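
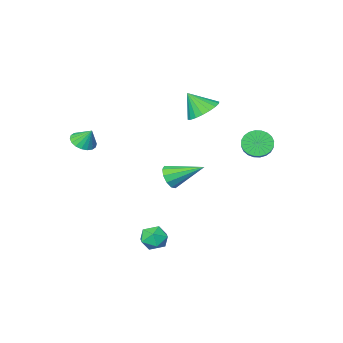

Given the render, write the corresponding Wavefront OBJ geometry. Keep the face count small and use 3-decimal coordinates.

v -1.09 -2.172 -1.916
v -0.454 -1.821 -1.494
v -2.49 -0.828 -0.924
v -0.516 -1.559 -1.937
v -0.797 -1.53 -2.373
v -1.19 -1.747 -2.634
v -1.545 -2.126 -2.621
v -1.725 -2.522 -2.339
v -1.663 -2.785 -1.895
v -1.382 -2.814 -1.46
v -0.989 -2.597 -1.199
v -0.635 -2.218 -1.212
v 3.015 4.496 -2.393
v 3.719 4.608 -2.86
v 3.201 3.132 -2.44
v 3.905 3.244 -2.907
v 3.895 3.48 -2.089
v 3.78 4.323 -2.06
v 3.14 3.417 -3.24
v 3.025 4.26 -3.211
v 3.795 3.941 -3.384
v 4.262 3.98 -2.673
v 2.658 3.76 -2.627
v 3.125 3.799 -1.916
v -3.359 -2.332 2.656
v -2.762 -1.447 2.819
v -2.701 -3.008 3.924
v -3.16 -1.356 3.073
v -3.597 -1.459 3.245
v -3.987 -1.734 3.301
v -4.252 -2.129 3.228
v -4.341 -2.563 3.043
v -4.235 -2.952 2.78
v -3.955 -3.218 2.494
v -3.558 -3.308 2.239
v -3.121 -3.206 2.067
v -2.731 -2.93 2.012
v -2.466 -2.536 2.084
v -2.377 -2.101 2.27
v -2.483 -1.713 2.532
v 3.809 -3.051 1.699
v 4.486 -2.65 1.631
v 3.571 -2.489 2.661
v 4.258 -2.448 1.457
v 3.941 -2.365 1.33
v 3.597 -2.418 1.277
v 3.296 -2.596 1.306
v 3.096 -2.864 1.414
v 3.037 -3.17 1.578
v 3.131 -3.452 1.766
v 3.359 -3.654 1.94
v 3.677 -3.737 2.067
v 4.02 -3.685 2.12
v 4.322 -3.506 2.091
v 4.521 -3.238 1.983
v 4.58 -2.932 1.819
v -3.64 2.665 1.929
v -3.259 2.89 1.18
v -2.319 4.3 2.082
v -2.7 4.075 2.831
v -3.539 3.082 1.172
v -2.599 4.492 2.074
v -3.834 3.21 1.279
v -2.894 4.62 2.181
v -4.1 3.255 1.485
v -3.16 4.666 2.387
v -4.296 3.211 1.759
v -3.356 4.621 2.661
v -4.392 3.083 2.059
v -3.452 4.493 2.961
v -4.373 2.892 2.338
v -3.433 4.302 3.24
v -4.243 2.666 2.556
v -3.303 4.076 3.458
v -4.021 2.44 2.678
v -3.081 3.85 3.58
v -3.741 2.248 2.686
v -2.801 3.658 3.588
v -3.446 2.12 2.579
v -2.506 3.53 3.481
v -3.18 2.074 2.373
v -2.24 3.485 3.275
v -2.984 2.119 2.099
v -2.044 3.529 3.001
v -2.888 2.247 1.799
v -1.948 3.657 2.701
v -2.907 2.438 1.52
v -1.967 3.848 2.422
v -3.037 2.664 1.302
v -2.097 4.074 2.204
f 2 1 4
f 2 4 3
f 4 1 5
f 4 5 3
f 5 1 6
f 5 6 3
f 6 1 7
f 6 7 3
f 7 1 8
f 7 8 3
f 8 1 9
f 8 9 3
f 9 1 10
f 9 10 3
f 10 1 11
f 10 11 3
f 11 1 12
f 11 12 3
f 12 1 2
f 12 2 3
f 13 24 18
f 13 18 14
f 13 14 20
f 13 20 23
f 13 23 24
f 14 18 22
f 18 24 17
f 24 23 15
f 23 20 19
f 20 14 21
f 16 22 17
f 16 17 15
f 16 15 19
f 16 19 21
f 16 21 22
f 17 22 18
f 15 17 24
f 19 15 23
f 21 19 20
f 22 21 14
f 26 25 28
f 26 28 27
f 28 25 29
f 28 29 27
f 29 25 30
f 29 30 27
f 30 25 31
f 30 31 27
f 31 25 32
f 31 32 27
f 32 25 33
f 32 33 27
f 33 25 34
f 33 34 27
f 34 25 35
f 34 35 27
f 35 25 36
f 35 36 27
f 36 25 37
f 36 37 27
f 37 25 38
f 37 38 27
f 38 25 39
f 38 39 27
f 39 25 40
f 39 40 27
f 40 25 26
f 40 26 27
f 42 41 44
f 42 44 43
f 44 41 45
f 44 45 43
f 45 41 46
f 45 46 43
f 46 41 47
f 46 47 43
f 47 41 48
f 47 48 43
f 48 41 49
f 48 49 43
f 49 41 50
f 49 50 43
f 50 41 51
f 50 51 43
f 51 41 52
f 51 52 43
f 52 41 53
f 52 53 43
f 53 41 54
f 53 54 43
f 54 41 55
f 54 55 43
f 55 41 56
f 55 56 43
f 56 41 42
f 56 42 43
f 58 57 61
f 58 61 59
f 59 61 62
f 59 62 60
f 61 57 63
f 61 63 62
f 62 63 64
f 62 64 60
f 63 57 65
f 63 65 64
f 64 65 66
f 64 66 60
f 65 57 67
f 65 67 66
f 66 67 68
f 66 68 60
f 67 57 69
f 67 69 68
f 68 69 70
f 68 70 60
f 69 57 71
f 69 71 70
f 70 71 72
f 70 72 60
f 71 57 73
f 71 73 72
f 72 73 74
f 72 74 60
f 73 57 75
f 73 75 74
f 74 75 76
f 74 76 60
f 75 57 77
f 75 77 76
f 76 77 78
f 76 78 60
f 77 57 79
f 77 79 78
f 78 79 80
f 78 80 60
f 79 57 81
f 79 81 80
f 80 81 82
f 80 82 60
f 81 57 83
f 81 83 82
f 82 83 84
f 82 84 60
f 83 57 85
f 83 85 84
f 84 85 86
f 84 86 60
f 85 57 87
f 85 87 86
f 86 87 88
f 86 88 60
f 87 57 89
f 87 89 88
f 88 89 90
f 88 90 60
f 89 57 58
f 89 58 90
f 90 58 59
f 90 59 60



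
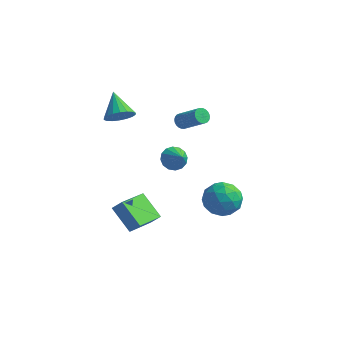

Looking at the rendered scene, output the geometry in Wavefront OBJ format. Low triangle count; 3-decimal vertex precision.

v -3.447 1.001 1.922
v -2.848 0.835 2.641
v -4.493 2.059 3.038
v -2.687 1.182 2.462
v -2.676 1.494 2.177
v -2.818 1.708 1.841
v -3.084 1.782 1.521
v -3.422 1.701 1.281
v -3.766 1.482 1.167
v -4.046 1.167 1.203
v -4.207 0.819 1.382
v -4.218 0.508 1.667
v -4.076 0.294 2.003
v -3.81 0.22 2.323
v -3.472 0.3 2.563
v -3.128 0.52 2.677
v 0.027 1.126 -0.574
v 0.352 0.714 -1.217
v 0.913 0.534 0.254
v 0.576 1.08 -1.195
v 0.653 1.458 -1.006
v 0.562 1.748 -0.702
v 0.328 1.871 -0.363
v 0.013 1.794 -0.081
v -0.298 1.539 0.069
v -0.522 1.173 0.047
v -0.599 0.794 -0.142
v -0.508 0.505 -0.446
v -0.274 0.382 -0.785
v 0.041 0.459 -1.067
v 2.844 0.071 -1.508
v 3.814 0.805 -1.6
v 4.026 -1.505 -1.62
v 4.996 -0.771 -1.712
v 4.379 -0.837 -0.662
v 3.648 0.137 -0.593
v 4.192 -0.837 -2.627
v 3.461 0.137 -2.558
v 4.647 0.244 -2.292
v 4.762 0.244 -1.078
v 3.078 -0.944 -2.142
v 3.193 -0.944 -0.928
v 3.225 0.576 -1.544
v 4.615 -1.276 -1.676
v 4.252 -1.315 -1.059
v 4.822 -0.884 -1.113
v 3.128 0.184 -0.952
v 3.698 0.615 -1.007
v 4.03 -0.35 -0.455
v 4.142 -1.315 -2.213
v 4.712 -0.884 -2.268
v 3.018 0.184 -2.107
v 3.588 0.615 -2.161
v 3.81 -0.35 -2.765
v 4.285 0.678 -2.005
v 4.98 -0.248 -2.071
v 4.507 -0.288 -2.609
v 4.077 0.285 -2.568
v 4.353 0.678 -1.291
v 5.048 -0.248 -1.357
v 4.685 -0.287 -0.74
v 4.255 0.286 -0.699
v 4.842 0.348 -1.698
v 2.792 -0.452 -1.863
v 3.487 -1.378 -1.929
v 3.585 -0.986 -2.521
v 3.155 -0.413 -2.48
v 2.86 -0.452 -1.149
v 3.555 -1.378 -1.215
v 3.763 -0.985 -0.652
v 3.333 -0.412 -0.611
v 2.998 -1.048 -1.522
v -2.111 -2.263 -3.411
v -1.517 -2.122 -2.749
v -1.929 -0.207 -4.011
v -1.335 -0.066 -3.349
v -0.685 -2.734 -4.591
v -0.091 -2.593 -3.929
v -0.503 -0.678 -5.191
v 0.091 -0.537 -4.529
v -1.053 4.011 0.44
v -0.766 4.39 0.145
v 0.7 4.168 1.284
v 0.413 3.789 1.58
v -0.863 4.517 0.294
v 0.603 4.295 1.433
v -0.989 4.567 0.466
v 0.478 4.345 1.605
v -1.124 4.532 0.634
v 0.342 4.31 1.773
v -1.249 4.418 0.772
v 0.217 4.196 1.911
v -1.344 4.241 0.86
v 0.122 4.02 1.999
v -1.395 4.03 0.884
v 0.072 3.808 2.023
v -1.393 3.816 0.84
v 0.073 3.594 1.979
v -1.34 3.632 0.736
v 0.126 3.41 1.875
v -1.243 3.505 0.587
v 0.223 3.283 1.726
v -1.118 3.455 0.415
v 0.349 3.233 1.554
v -0.982 3.49 0.247
v 0.484 3.268 1.386
v -0.857 3.604 0.109
v 0.609 3.382 1.248
v -0.762 3.78 0.021
v 0.704 3.559 1.16
v -0.712 3.992 -0.003
v 0.755 3.77 1.136
v -0.713 4.206 0.041
v 0.753 3.984 1.18
f 2 1 4
f 2 4 3
f 4 1 5
f 4 5 3
f 5 1 6
f 5 6 3
f 6 1 7
f 6 7 3
f 7 1 8
f 7 8 3
f 8 1 9
f 8 9 3
f 9 1 10
f 9 10 3
f 10 1 11
f 10 11 3
f 11 1 12
f 11 12 3
f 12 1 13
f 12 13 3
f 13 1 14
f 13 14 3
f 14 1 15
f 14 15 3
f 15 1 16
f 15 16 3
f 16 1 2
f 16 2 3
f 18 17 20
f 18 20 19
f 20 17 21
f 20 21 19
f 21 17 22
f 21 22 19
f 22 17 23
f 22 23 19
f 23 17 24
f 23 24 19
f 24 17 25
f 24 25 19
f 25 17 26
f 25 26 19
f 26 17 27
f 26 27 19
f 27 17 28
f 27 28 19
f 28 17 29
f 28 29 19
f 29 17 30
f 29 30 19
f 30 17 18
f 30 18 19
f 31 68 47
f 68 42 71
f 47 71 36
f 68 71 47
f 31 47 43
f 47 36 48
f 43 48 32
f 47 48 43
f 31 43 52
f 43 32 53
f 52 53 38
f 43 53 52
f 31 52 64
f 52 38 67
f 64 67 41
f 52 67 64
f 31 64 68
f 64 41 72
f 68 72 42
f 64 72 68
f 32 48 59
f 48 36 62
f 59 62 40
f 48 62 59
f 36 71 49
f 71 42 70
f 49 70 35
f 71 70 49
f 42 72 69
f 72 41 65
f 69 65 33
f 72 65 69
f 41 67 66
f 67 38 54
f 66 54 37
f 67 54 66
f 38 53 58
f 53 32 55
f 58 55 39
f 53 55 58
f 34 60 46
f 60 40 61
f 46 61 35
f 60 61 46
f 34 46 44
f 46 35 45
f 44 45 33
f 46 45 44
f 34 44 51
f 44 33 50
f 51 50 37
f 44 50 51
f 34 51 56
f 51 37 57
f 56 57 39
f 51 57 56
f 34 56 60
f 56 39 63
f 60 63 40
f 56 63 60
f 35 61 49
f 61 40 62
f 49 62 36
f 61 62 49
f 33 45 69
f 45 35 70
f 69 70 42
f 45 70 69
f 37 50 66
f 50 33 65
f 66 65 41
f 50 65 66
f 39 57 58
f 57 37 54
f 58 54 38
f 57 54 58
f 40 63 59
f 63 39 55
f 59 55 32
f 63 55 59
f 74 76 73
f 77 74 73
f 73 76 75
f 75 77 73
f 74 80 76
f 78 74 77
f 78 80 74
f 76 80 75
f 79 77 75
f 75 80 79
f 79 78 77
f 80 78 79
f 82 81 85
f 82 85 83
f 83 85 86
f 83 86 84
f 85 81 87
f 85 87 86
f 86 87 88
f 86 88 84
f 87 81 89
f 87 89 88
f 88 89 90
f 88 90 84
f 89 81 91
f 89 91 90
f 90 91 92
f 90 92 84
f 91 81 93
f 91 93 92
f 92 93 94
f 92 94 84
f 93 81 95
f 93 95 94
f 94 95 96
f 94 96 84
f 95 81 97
f 95 97 96
f 96 97 98
f 96 98 84
f 97 81 99
f 97 99 98
f 98 99 100
f 98 100 84
f 99 81 101
f 99 101 100
f 100 101 102
f 100 102 84
f 101 81 103
f 101 103 102
f 102 103 104
f 102 104 84
f 103 81 105
f 103 105 104
f 104 105 106
f 104 106 84
f 105 81 107
f 105 107 106
f 106 107 108
f 106 108 84
f 107 81 109
f 107 109 108
f 108 109 110
f 108 110 84
f 109 81 111
f 109 111 110
f 110 111 112
f 110 112 84
f 111 81 113
f 111 113 112
f 112 113 114
f 112 114 84
f 113 81 82
f 113 82 114
f 114 82 83
f 114 83 84



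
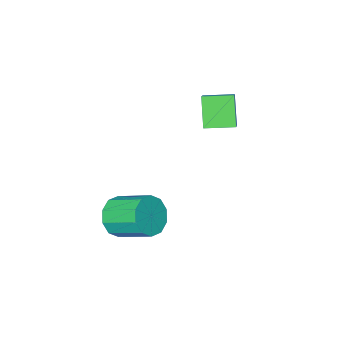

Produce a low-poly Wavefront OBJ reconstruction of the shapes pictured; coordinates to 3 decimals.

v 2.808 1.307 -2.522
v 3.22 1.907 -3.334
v 2.563 3.553 -2.45
v 2.152 2.953 -1.638
v 2.587 1.742 -3.497
v 1.93 3.388 -2.612
v 2.039 1.411 -3.287
v 1.382 3.057 -2.403
v 1.785 1.04 -2.786
v 1.128 2.686 -1.901
v 1.922 0.771 -2.183
v 1.265 2.417 -1.299
v 2.397 0.707 -1.71
v 1.74 2.353 -0.826
v 3.03 0.872 -1.548
v 2.373 2.518 -0.663
v 3.578 1.203 -1.757
v 2.921 2.849 -0.873
v 3.832 1.574 -2.259
v 3.175 3.22 -1.374
v 3.695 1.843 -2.861
v 3.038 3.489 -1.977
v -3.429 1.64 3.295
v -2.785 2.409 3.989
v -2.917 2.489 1.878
v -2.273 3.258 2.571
v -2.267 0.762 3.189
v -1.623 1.531 3.882
v -1.755 1.611 1.771
v -1.111 2.38 2.465
f 2 1 5
f 2 5 3
f 3 5 6
f 3 6 4
f 5 1 7
f 5 7 6
f 6 7 8
f 6 8 4
f 7 1 9
f 7 9 8
f 8 9 10
f 8 10 4
f 9 1 11
f 9 11 10
f 10 11 12
f 10 12 4
f 11 1 13
f 11 13 12
f 12 13 14
f 12 14 4
f 13 1 15
f 13 15 14
f 14 15 16
f 14 16 4
f 15 1 17
f 15 17 16
f 16 17 18
f 16 18 4
f 17 1 19
f 17 19 18
f 18 19 20
f 18 20 4
f 19 1 21
f 19 21 20
f 20 21 22
f 20 22 4
f 21 1 2
f 21 2 22
f 22 2 3
f 22 3 4
f 24 26 23
f 27 24 23
f 23 26 25
f 25 27 23
f 24 30 26
f 28 24 27
f 28 30 24
f 26 30 25
f 29 27 25
f 25 30 29
f 29 28 27
f 30 28 29



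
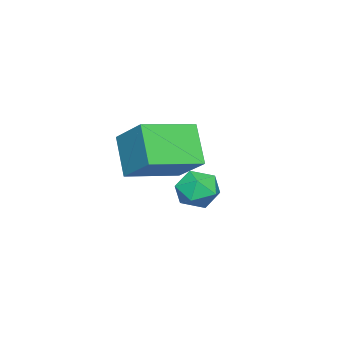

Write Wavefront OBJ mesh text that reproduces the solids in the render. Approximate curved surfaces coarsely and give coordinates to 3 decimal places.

v -2.621 -2.393 -1.712
v -1.929 -2.219 -1.46
v -2.391 -3.581 -1.52
v -1.699 -3.407 -1.268
v -2.309 -3.217 -0.861
v -2.451 -2.483 -0.98
v -1.869 -3.317 -2
v -2.011 -2.583 -2.119
v -1.464 -2.789 -1.638
v -1.736 -2.728 -0.934
v -2.584 -3.072 -2.046
v -2.856 -3.011 -1.342
v 0.55 -4.125 1.394
v 1.109 -3.1 2.254
v -0.816 -3.112 1.075
v -0.257 -2.087 1.935
v 1.237 -3.553 0.265
v 1.796 -2.528 1.125
v -0.129 -2.54 -0.054
v 0.43 -1.515 0.806
f 1 12 6
f 1 6 2
f 1 2 8
f 1 8 11
f 1 11 12
f 2 6 10
f 6 12 5
f 12 11 3
f 11 8 7
f 8 2 9
f 4 10 5
f 4 5 3
f 4 3 7
f 4 7 9
f 4 9 10
f 5 10 6
f 3 5 12
f 7 3 11
f 9 7 8
f 10 9 2
f 14 16 13
f 17 14 13
f 13 16 15
f 15 17 13
f 14 20 16
f 18 14 17
f 18 20 14
f 16 20 15
f 19 17 15
f 15 20 19
f 19 18 17
f 20 18 19



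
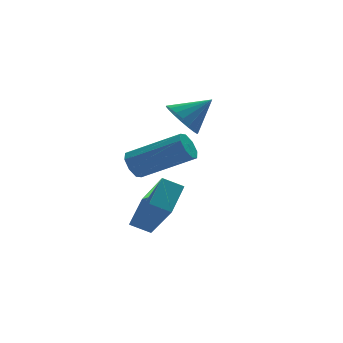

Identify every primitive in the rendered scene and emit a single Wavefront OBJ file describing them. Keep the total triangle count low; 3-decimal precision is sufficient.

v 0.572 2.891 -1.454
v 1.071 3.009 -2.12
v 1.688 2.849 -0.626
v 1 3.358 -2.006
v 0.844 3.615 -1.783
v 0.635 3.728 -1.495
v 0.413 3.676 -1.199
v 0.222 3.468 -0.953
v 0.101 3.146 -0.807
v 0.074 2.773 -0.788
v 0.145 2.424 -0.902
v 0.3 2.168 -1.125
v 0.51 2.055 -1.413
v 0.732 2.107 -1.709
v 0.922 2.315 -1.955
v 1.043 2.637 -2.101
v -1.972 -0.53 -5.067
v -1.803 -1.848 -3.654
v -2.616 -0.223 -4.704
v -2.447 -1.541 -3.291
v -1.173 0.321 -4.369
v -1.004 -0.997 -2.956
v -1.817 0.628 -4.006
v -1.648 -0.69 -2.593
v -2.242 0.318 -2.283
v -1.857 0.526 -2.664
v -0.333 -0.491 -1.678
v -0.718 -0.698 -1.297
v -1.907 0.791 -2.312
v -0.384 -0.225 -1.326
v -2.154 0.78 -1.943
v -0.63 -0.237 -0.957
v -2.452 0.498 -1.773
v -0.928 -0.519 -0.787
v -2.627 0.111 -1.902
v -1.103 -0.906 -0.916
v -2.576 -0.155 -2.254
v -1.053 -1.171 -1.268
v -2.33 -0.143 -2.623
v -0.806 -1.16 -1.637
v -2.032 0.139 -2.793
v -0.508 -0.878 -1.807
f 2 1 4
f 2 4 3
f 4 1 5
f 4 5 3
f 5 1 6
f 5 6 3
f 6 1 7
f 6 7 3
f 7 1 8
f 7 8 3
f 8 1 9
f 8 9 3
f 9 1 10
f 9 10 3
f 10 1 11
f 10 11 3
f 11 1 12
f 11 12 3
f 12 1 13
f 12 13 3
f 13 1 14
f 13 14 3
f 14 1 15
f 14 15 3
f 15 1 16
f 15 16 3
f 16 1 2
f 16 2 3
f 18 20 17
f 21 18 17
f 17 20 19
f 19 21 17
f 18 24 20
f 22 18 21
f 22 24 18
f 20 24 19
f 23 21 19
f 19 24 23
f 23 22 21
f 24 22 23
f 26 25 29
f 26 29 27
f 27 29 30
f 27 30 28
f 29 25 31
f 29 31 30
f 30 31 32
f 30 32 28
f 31 25 33
f 31 33 32
f 32 33 34
f 32 34 28
f 33 25 35
f 33 35 34
f 34 35 36
f 34 36 28
f 35 25 37
f 35 37 36
f 36 37 38
f 36 38 28
f 37 25 39
f 37 39 38
f 38 39 40
f 38 40 28
f 39 25 41
f 39 41 40
f 40 41 42
f 40 42 28
f 41 25 26
f 41 26 42
f 42 26 27
f 42 27 28



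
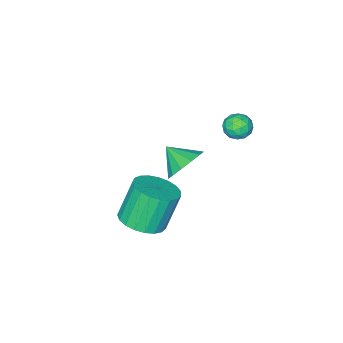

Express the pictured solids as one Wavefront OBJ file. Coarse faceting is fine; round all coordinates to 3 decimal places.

v 0.534 -2.596 -2.579
v 1.12 -2.962 -3.287
v 0.686 -3.624 -1.921
v 1.453 -2.687 -2.935
v 1.494 -2.383 -2.469
v 1.23 -2.146 -2.038
v 0.745 -2.053 -1.778
v 0.193 -2.132 -1.773
v -0.251 -2.358 -2.024
v -0.446 -2.66 -2.451
v -0.33 -2.941 -2.918
v 0.06 -3.113 -3.278
v 0.601 -3.121 -3.415
v 4.163 -1.381 -2.906
v 5.034 -1.73 -2.506
v 4.288 -1.628 -0.794
v 3.417 -1.279 -1.194
v 5.097 -1.31 -2.503
v 4.352 -1.209 -0.791
v 4.999 -0.903 -2.57
v 4.254 -0.802 -0.858
v 4.756 -0.579 -2.695
v 4.011 -0.477 -0.983
v 4.411 -0.393 -2.856
v 3.665 -0.291 -1.145
v 4.023 -0.378 -3.026
v 3.277 -0.276 -1.315
v 3.659 -0.536 -3.176
v 2.913 -0.435 -1.464
v 3.382 -0.841 -3.278
v 2.636 -0.739 -1.566
v 3.24 -1.238 -3.316
v 2.494 -1.137 -1.604
v 3.258 -1.661 -3.284
v 2.512 -1.559 -1.572
v 3.432 -2.035 -3.185
v 2.686 -1.933 -1.474
v 3.732 -2.296 -3.039
v 2.987 -2.194 -1.327
v 4.107 -2.399 -2.87
v 3.362 -2.297 -1.158
v 4.492 -2.325 -2.707
v 3.747 -2.224 -0.995
v 4.82 -2.089 -2.578
v 4.074 -1.987 -0.866
v -0.879 -0.629 -0.294
v -0.501 -0.957 0.155
v -1.579 -1.463 -0.315
v -1.201 -1.791 0.134
v -1.54 -1.24 0.319
v -1.108 -0.725 0.332
v -0.972 -1.695 -0.492
v -0.54 -1.18 -0.479
v -0.559 -1.616 0.033
v -0.909 -1.335 0.534
v -1.171 -1.085 -0.694
v -1.521 -0.804 -0.193
v -0.629 -0.72 -0.068
v -1.451 -1.7 -0.092
v -1.65 -1.376 0.016
v -1.428 -1.57 0.28
v -0.985 -0.583 0.036
v -0.763 -0.776 0.3
v -1.373 -0.943 0.396
v -1.317 -1.644 -0.46
v -1.095 -1.837 -0.196
v -0.652 -0.85 -0.44
v -0.43 -1.044 -0.176
v -0.707 -1.477 -0.556
v -0.44 -1.3 0.125
v -0.851 -1.791 0.112
v -0.717 -1.734 -0.256
v -0.463 -1.431 -0.248
v -0.646 -1.135 0.419
v -1.057 -1.625 0.407
v -1.257 -1.301 0.515
v -1.003 -0.998 0.523
v -0.68 -1.522 0.347
v -1.023 -0.795 -0.567
v -1.434 -1.285 -0.579
v -1.077 -1.422 -0.683
v -0.823 -1.119 -0.675
v -1.229 -0.629 -0.272
v -1.64 -1.12 -0.285
v -1.617 -0.989 0.088
v -1.363 -0.686 0.096
v -1.4 -0.898 -0.507
f 2 1 4
f 2 4 3
f 4 1 5
f 4 5 3
f 5 1 6
f 5 6 3
f 6 1 7
f 6 7 3
f 7 1 8
f 7 8 3
f 8 1 9
f 8 9 3
f 9 1 10
f 9 10 3
f 10 1 11
f 10 11 3
f 11 1 12
f 11 12 3
f 12 1 13
f 12 13 3
f 13 1 2
f 13 2 3
f 15 14 18
f 15 18 16
f 16 18 19
f 16 19 17
f 18 14 20
f 18 20 19
f 19 20 21
f 19 21 17
f 20 14 22
f 20 22 21
f 21 22 23
f 21 23 17
f 22 14 24
f 22 24 23
f 23 24 25
f 23 25 17
f 24 14 26
f 24 26 25
f 25 26 27
f 25 27 17
f 26 14 28
f 26 28 27
f 27 28 29
f 27 29 17
f 28 14 30
f 28 30 29
f 29 30 31
f 29 31 17
f 30 14 32
f 30 32 31
f 31 32 33
f 31 33 17
f 32 14 34
f 32 34 33
f 33 34 35
f 33 35 17
f 34 14 36
f 34 36 35
f 35 36 37
f 35 37 17
f 36 14 38
f 36 38 37
f 37 38 39
f 37 39 17
f 38 14 40
f 38 40 39
f 39 40 41
f 39 41 17
f 40 14 42
f 40 42 41
f 41 42 43
f 41 43 17
f 42 14 44
f 42 44 43
f 43 44 45
f 43 45 17
f 44 14 15
f 44 15 45
f 45 15 16
f 45 16 17
f 46 83 62
f 83 57 86
f 62 86 51
f 83 86 62
f 46 62 58
f 62 51 63
f 58 63 47
f 62 63 58
f 46 58 67
f 58 47 68
f 67 68 53
f 58 68 67
f 46 67 79
f 67 53 82
f 79 82 56
f 67 82 79
f 46 79 83
f 79 56 87
f 83 87 57
f 79 87 83
f 47 63 74
f 63 51 77
f 74 77 55
f 63 77 74
f 51 86 64
f 86 57 85
f 64 85 50
f 86 85 64
f 57 87 84
f 87 56 80
f 84 80 48
f 87 80 84
f 56 82 81
f 82 53 69
f 81 69 52
f 82 69 81
f 53 68 73
f 68 47 70
f 73 70 54
f 68 70 73
f 49 75 61
f 75 55 76
f 61 76 50
f 75 76 61
f 49 61 59
f 61 50 60
f 59 60 48
f 61 60 59
f 49 59 66
f 59 48 65
f 66 65 52
f 59 65 66
f 49 66 71
f 66 52 72
f 71 72 54
f 66 72 71
f 49 71 75
f 71 54 78
f 75 78 55
f 71 78 75
f 50 76 64
f 76 55 77
f 64 77 51
f 76 77 64
f 48 60 84
f 60 50 85
f 84 85 57
f 60 85 84
f 52 65 81
f 65 48 80
f 81 80 56
f 65 80 81
f 54 72 73
f 72 52 69
f 73 69 53
f 72 69 73
f 55 78 74
f 78 54 70
f 74 70 47
f 78 70 74



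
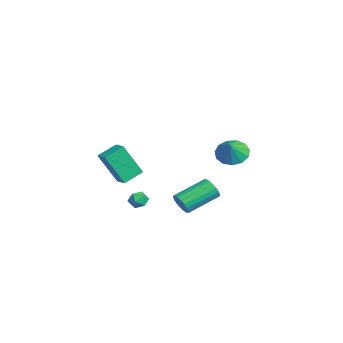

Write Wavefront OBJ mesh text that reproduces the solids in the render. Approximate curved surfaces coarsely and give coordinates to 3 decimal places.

v -1.954 -1.391 -2.567
v -1.443 -1.692 -2.785
v -2.417 -2.288 -2.415
v -1.906 -2.589 -2.633
v -1.882 -2.286 -2.08
v -1.596 -1.732 -2.174
v -2.264 -2.248 -3.026
v -1.978 -1.694 -3.12
v -1.635 -2.221 -3.069
v -1.399 -2.245 -2.484
v -2.461 -1.735 -2.716
v -2.225 -1.759 -2.131
v -0.623 0.119 -2.489
v -0.276 0.466 -3.003
v -0.891 2.288 -2.184
v -1.237 1.941 -1.671
v -0.564 0.425 -3.127
v -1.178 2.247 -2.308
v -0.863 0.324 -3.125
v -1.478 2.146 -2.307
v -1.115 0.181 -2.998
v -1.729 2.003 -2.179
v -1.269 0.027 -2.769
v -1.883 1.849 -1.95
v -1.295 -0.11 -2.485
v -1.909 1.712 -1.667
v -1.188 -0.201 -2.202
v -1.803 1.621 -1.384
v -0.969 -0.228 -1.976
v -1.584 1.594 -1.157
v -0.682 -0.187 -1.852
v -1.296 1.635 -1.033
v -0.382 -0.086 -1.853
v -0.997 1.736 -1.035
v -0.131 0.057 -1.981
v -0.745 1.879 -1.162
v 0.023 0.211 -2.21
v -0.591 2.033 -1.391
v 0.049 0.348 -2.493
v -0.565 2.17 -1.675
v -0.057 0.439 -2.776
v -0.672 2.261 -1.958
v 0.329 -3.444 0.001
v 0.178 -4.45 1.895
v -0.15 -2.399 0.518
v -0.3 -3.405 2.412
v 1.14 -3.175 0.208
v 0.99 -4.181 2.102
v 0.662 -2.13 0.725
v 0.511 -3.136 2.619
v -4.229 3.665 -0.45
v -3.462 4.064 -0.933
v -3.451 3.355 0.53
v -3.685 4.473 -0.627
v -4.08 4.626 -0.264
v -4.523 4.474 0.039
v -4.873 4.065 0.187
v -5.018 3.529 0.132
v -4.913 3.037 -0.107
v -4.59 2.744 -0.456
v -4.153 2.743 -0.803
v -3.74 3.035 -1.037
v -3.483 3.528 -1.086
f 1 12 6
f 1 6 2
f 1 2 8
f 1 8 11
f 1 11 12
f 2 6 10
f 6 12 5
f 12 11 3
f 11 8 7
f 8 2 9
f 4 10 5
f 4 5 3
f 4 3 7
f 4 7 9
f 4 9 10
f 5 10 6
f 3 5 12
f 7 3 11
f 9 7 8
f 10 9 2
f 14 13 17
f 14 17 15
f 15 17 18
f 15 18 16
f 17 13 19
f 17 19 18
f 18 19 20
f 18 20 16
f 19 13 21
f 19 21 20
f 20 21 22
f 20 22 16
f 21 13 23
f 21 23 22
f 22 23 24
f 22 24 16
f 23 13 25
f 23 25 24
f 24 25 26
f 24 26 16
f 25 13 27
f 25 27 26
f 26 27 28
f 26 28 16
f 27 13 29
f 27 29 28
f 28 29 30
f 28 30 16
f 29 13 31
f 29 31 30
f 30 31 32
f 30 32 16
f 31 13 33
f 31 33 32
f 32 33 34
f 32 34 16
f 33 13 35
f 33 35 34
f 34 35 36
f 34 36 16
f 35 13 37
f 35 37 36
f 36 37 38
f 36 38 16
f 37 13 39
f 37 39 38
f 38 39 40
f 38 40 16
f 39 13 41
f 39 41 40
f 40 41 42
f 40 42 16
f 41 13 14
f 41 14 42
f 42 14 15
f 42 15 16
f 44 46 43
f 47 44 43
f 43 46 45
f 45 47 43
f 44 50 46
f 48 44 47
f 48 50 44
f 46 50 45
f 49 47 45
f 45 50 49
f 49 48 47
f 50 48 49
f 52 51 54
f 52 54 53
f 54 51 55
f 54 55 53
f 55 51 56
f 55 56 53
f 56 51 57
f 56 57 53
f 57 51 58
f 57 58 53
f 58 51 59
f 58 59 53
f 59 51 60
f 59 60 53
f 60 51 61
f 60 61 53
f 61 51 62
f 61 62 53
f 62 51 63
f 62 63 53
f 63 51 52
f 63 52 53



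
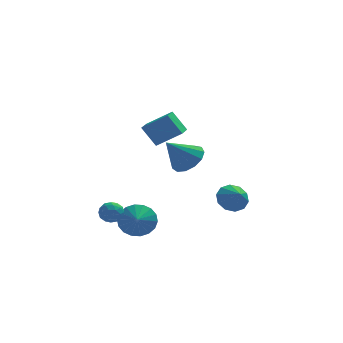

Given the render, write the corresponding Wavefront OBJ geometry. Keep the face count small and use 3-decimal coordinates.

v -2.548 -1.722 -3.362
v -1.8 -1.395 -2.685
v -2.612 -2.618 -2.858
v -2.199 -1.251 -2.479
v -2.667 -1.199 -2.447
v -3.111 -1.251 -2.597
v -3.444 -1.397 -2.899
v -3.599 -1.607 -3.292
v -3.546 -1.839 -3.699
v -3.295 -2.049 -4.039
v -2.896 -2.193 -4.245
v -2.428 -2.245 -4.276
v -1.984 -2.192 -4.126
v -1.651 -2.047 -3.825
v -1.496 -1.837 -3.432
v -1.549 -1.605 -3.025
v 0.377 1.308 -0.328
v 1.225 0.996 0.282
v -0.837 0.852 1.128
v 1.139 1.593 0.397
v 0.811 2.1 0.282
v 0.346 2.355 -0.027
v -0.11 2.277 -0.431
v -0.411 1.892 -0.803
v -0.462 1.321 -1.024
v -0.246 0.746 -1.024
v 0.168 0.349 -0.803
v 0.648 0.257 -0.431
v 1.042 0.498 -0.027
v 2.917 2.314 -3.904
v 3.395 2.965 -3.367
v 3.243 1.506 -3.216
v 2.837 2.922 -3.152
v 2.309 2.647 -3.225
v 2.014 2.245 -3.557
v 2.063 1.869 -4.022
v 2.439 1.663 -4.441
v 2.997 1.706 -4.656
v 3.525 1.981 -4.583
v 3.82 2.383 -4.251
v 3.771 2.759 -3.786
v -1.563 -1.792 2.089
v -2.284 -1.368 3.224
v -1.222 -0.74 1.912
v -1.943 -0.316 3.047
v -0.237 -2.064 3.033
v -0.958 -1.64 4.168
v 0.104 -1.012 2.856
v -0.617 -0.588 3.991
v -4.137 -2.091 -2.675
v -3.449 -2.27 -2.605
v -4.431 -2.93 -1.935
v -3.743 -3.109 -1.865
v -3.979 -2.488 -1.6
v -3.797 -1.97 -2.058
v -4.083 -3.23 -2.482
v -3.901 -2.712 -2.94
v -3.415 -2.975 -2.486
v -3.351 -2.516 -1.941
v -4.529 -2.684 -2.599
v -4.465 -2.225 -2.054
v -3.767 -2.107 -2.705
v -4.113 -3.093 -1.835
v -4.252 -2.728 -1.679
v -3.847 -2.833 -1.638
v -3.972 -1.93 -2.384
v -3.567 -2.036 -2.343
v -3.879 -2.164 -1.752
v -4.313 -3.164 -2.197
v -3.908 -3.27 -2.156
v -4.033 -2.367 -2.902
v -3.628 -2.472 -2.861
v -4.001 -3.036 -2.788
v -3.343 -2.626 -2.594
v -3.515 -3.119 -2.159
v -3.715 -3.191 -2.521
v -3.609 -2.886 -2.79
v -3.305 -2.357 -2.274
v -3.478 -2.85 -1.838
v -3.617 -2.485 -1.683
v -3.51 -2.18 -1.952
v -3.285 -2.771 -2.203
v -4.402 -2.35 -2.702
v -4.575 -2.843 -2.266
v -4.37 -3.02 -2.588
v -4.263 -2.715 -2.857
v -4.365 -2.081 -2.381
v -4.537 -2.574 -1.946
v -4.271 -2.314 -1.75
v -4.165 -2.009 -2.019
v -4.595 -2.429 -2.337
f 2 1 4
f 2 4 3
f 4 1 5
f 4 5 3
f 5 1 6
f 5 6 3
f 6 1 7
f 6 7 3
f 7 1 8
f 7 8 3
f 8 1 9
f 8 9 3
f 9 1 10
f 9 10 3
f 10 1 11
f 10 11 3
f 11 1 12
f 11 12 3
f 12 1 13
f 12 13 3
f 13 1 14
f 13 14 3
f 14 1 15
f 14 15 3
f 15 1 16
f 15 16 3
f 16 1 2
f 16 2 3
f 18 17 20
f 18 20 19
f 20 17 21
f 20 21 19
f 21 17 22
f 21 22 19
f 22 17 23
f 22 23 19
f 23 17 24
f 23 24 19
f 24 17 25
f 24 25 19
f 25 17 26
f 25 26 19
f 26 17 27
f 26 27 19
f 27 17 28
f 27 28 19
f 28 17 29
f 28 29 19
f 29 17 18
f 29 18 19
f 31 30 33
f 31 33 32
f 33 30 34
f 33 34 32
f 34 30 35
f 34 35 32
f 35 30 36
f 35 36 32
f 36 30 37
f 36 37 32
f 37 30 38
f 37 38 32
f 38 30 39
f 38 39 32
f 39 30 40
f 39 40 32
f 40 30 41
f 40 41 32
f 41 30 31
f 41 31 32
f 43 45 42
f 46 43 42
f 42 45 44
f 44 46 42
f 43 49 45
f 47 43 46
f 47 49 43
f 45 49 44
f 48 46 44
f 44 49 48
f 48 47 46
f 49 47 48
f 50 87 66
f 87 61 90
f 66 90 55
f 87 90 66
f 50 66 62
f 66 55 67
f 62 67 51
f 66 67 62
f 50 62 71
f 62 51 72
f 71 72 57
f 62 72 71
f 50 71 83
f 71 57 86
f 83 86 60
f 71 86 83
f 50 83 87
f 83 60 91
f 87 91 61
f 83 91 87
f 51 67 78
f 67 55 81
f 78 81 59
f 67 81 78
f 55 90 68
f 90 61 89
f 68 89 54
f 90 89 68
f 61 91 88
f 91 60 84
f 88 84 52
f 91 84 88
f 60 86 85
f 86 57 73
f 85 73 56
f 86 73 85
f 57 72 77
f 72 51 74
f 77 74 58
f 72 74 77
f 53 79 65
f 79 59 80
f 65 80 54
f 79 80 65
f 53 65 63
f 65 54 64
f 63 64 52
f 65 64 63
f 53 63 70
f 63 52 69
f 70 69 56
f 63 69 70
f 53 70 75
f 70 56 76
f 75 76 58
f 70 76 75
f 53 75 79
f 75 58 82
f 79 82 59
f 75 82 79
f 54 80 68
f 80 59 81
f 68 81 55
f 80 81 68
f 52 64 88
f 64 54 89
f 88 89 61
f 64 89 88
f 56 69 85
f 69 52 84
f 85 84 60
f 69 84 85
f 58 76 77
f 76 56 73
f 77 73 57
f 76 73 77
f 59 82 78
f 82 58 74
f 78 74 51
f 82 74 78



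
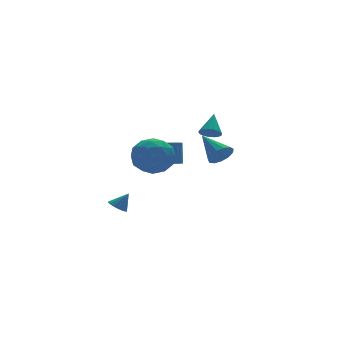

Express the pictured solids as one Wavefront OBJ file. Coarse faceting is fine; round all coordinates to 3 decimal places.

v -2.54 2.742 -3.391
v -2.07 2.995 -3.686
v -1.92 2.638 -2.489
v -2.208 3.222 -3.565
v -2.421 3.34 -3.404
v -2.662 3.32 -3.241
v -2.875 3.168 -3.112
v -3.012 2.918 -3.046
v -3.04 2.628 -3.06
v -2.954 2.364 -3.15
v -2.773 2.186 -3.295
v -2.539 2.136 -3.462
v -2.305 2.224 -3.612
v -2.125 2.431 -3.712
v -2.04 2.709 -3.739
v 0.29 -2.726 3.252
v 0.834 -2.968 3.12
v 0.89 -1.934 4.268
v 0.818 -2.733 2.947
v 0.681 -2.497 2.843
v 0.454 -2.313 2.834
v 0.19 -2.224 2.92
v -0.051 -2.249 3.083
v -0.214 -2.384 3.284
v -0.262 -2.597 3.478
v -0.183 -2.839 3.62
v 0.004 -3.056 3.679
v 0.257 -3.196 3.639
v 0.517 -3.229 3.511
v 0.726 -3.147 3.324
v 2.548 0.565 0.332
v 2.811 1.018 -0.285
v 2.192 2.155 1.348
v 2.363 0.96 -0.351
v 1.974 0.776 -0.199
v 1.767 0.525 0.121
v 1.808 0.287 0.508
v 2.084 0.137 0.84
v 2.507 0.123 1.01
v 2.944 0.25 0.965
v 3.254 0.476 0.719
v 3.341 0.731 0.35
v 3.176 0.933 -0.024
v 0.771 2.902 -0.759
v 1.346 2.877 -0.834
v 1.543 3.374 0.503
v 0.969 3.398 0.579
v 1.278 3.133 -0.919
v 1.476 3.63 0.418
v 1.095 3.336 -0.967
v 1.292 3.832 0.37
v 0.837 3.439 -0.968
v 1.034 3.935 0.369
v 0.564 3.419 -0.92
v 0.761 3.915 0.417
v 0.339 3.28 -0.835
v 0.536 3.777 0.502
v 0.213 3.055 -0.733
v 0.41 3.552 0.604
v 0.214 2.795 -0.637
v 0.412 3.292 0.7
v 0.344 2.559 -0.568
v 0.541 3.056 0.769
v 0.571 2.402 -0.543
v 0.768 2.898 0.794
v 0.844 2.359 -0.568
v 1.042 2.856 0.769
v 1.101 2.44 -0.636
v 1.298 2.937 0.701
v 1.282 2.628 -0.732
v 1.479 3.124 0.605
v -3.202 -2.546 2.631
v -2.784 -3.098 1.652
v -3.856 -4.242 3.308
v -3.438 -4.794 2.329
v -2.674 -4.343 3.135
v -2.27 -3.295 2.717
v -4.37 -4.045 2.243
v -3.966 -2.997 1.825
v -3.506 -4.024 1.413
v -2.458 -4.209 1.964
v -4.182 -3.131 2.996
v -3.134 -3.316 3.547
v -2.935 -2.673 2.082
v -3.705 -4.667 2.878
v -3.256 -4.402 3.352
v -3.01 -4.726 2.777
v -2.633 -2.789 2.708
v -2.387 -3.114 2.133
v -2.323 -3.845 3.005
v -4.253 -4.226 2.827
v -4.007 -4.551 2.252
v -3.63 -2.614 2.183
v -3.384 -2.938 1.608
v -4.317 -3.495 1.955
v -3.114 -3.542 1.366
v -3.499 -4.539 1.764
v -4.047 -4.099 1.713
v -3.809 -3.483 1.467
v -2.498 -3.651 1.69
v -2.883 -4.647 2.088
v -2.434 -4.382 2.562
v -2.196 -3.767 2.316
v -2.923 -4.195 1.549
v -3.757 -2.693 2.872
v -4.142 -3.689 3.27
v -4.444 -3.573 2.644
v -4.206 -2.958 2.398
v -3.141 -2.801 3.196
v -3.526 -3.798 3.594
v -2.831 -3.857 3.493
v -2.593 -3.241 3.247
v -3.717 -3.145 3.411
f 2 1 4
f 2 4 3
f 4 1 5
f 4 5 3
f 5 1 6
f 5 6 3
f 6 1 7
f 6 7 3
f 7 1 8
f 7 8 3
f 8 1 9
f 8 9 3
f 9 1 10
f 9 10 3
f 10 1 11
f 10 11 3
f 11 1 12
f 11 12 3
f 12 1 13
f 12 13 3
f 13 1 14
f 13 14 3
f 14 1 15
f 14 15 3
f 15 1 2
f 15 2 3
f 17 16 19
f 17 19 18
f 19 16 20
f 19 20 18
f 20 16 21
f 20 21 18
f 21 16 22
f 21 22 18
f 22 16 23
f 22 23 18
f 23 16 24
f 23 24 18
f 24 16 25
f 24 25 18
f 25 16 26
f 25 26 18
f 26 16 27
f 26 27 18
f 27 16 28
f 27 28 18
f 28 16 29
f 28 29 18
f 29 16 30
f 29 30 18
f 30 16 17
f 30 17 18
f 32 31 34
f 32 34 33
f 34 31 35
f 34 35 33
f 35 31 36
f 35 36 33
f 36 31 37
f 36 37 33
f 37 31 38
f 37 38 33
f 38 31 39
f 38 39 33
f 39 31 40
f 39 40 33
f 40 31 41
f 40 41 33
f 41 31 42
f 41 42 33
f 42 31 43
f 42 43 33
f 43 31 32
f 43 32 33
f 45 44 48
f 45 48 46
f 46 48 49
f 46 49 47
f 48 44 50
f 48 50 49
f 49 50 51
f 49 51 47
f 50 44 52
f 50 52 51
f 51 52 53
f 51 53 47
f 52 44 54
f 52 54 53
f 53 54 55
f 53 55 47
f 54 44 56
f 54 56 55
f 55 56 57
f 55 57 47
f 56 44 58
f 56 58 57
f 57 58 59
f 57 59 47
f 58 44 60
f 58 60 59
f 59 60 61
f 59 61 47
f 60 44 62
f 60 62 61
f 61 62 63
f 61 63 47
f 62 44 64
f 62 64 63
f 63 64 65
f 63 65 47
f 64 44 66
f 64 66 65
f 65 66 67
f 65 67 47
f 66 44 68
f 66 68 67
f 67 68 69
f 67 69 47
f 68 44 70
f 68 70 69
f 69 70 71
f 69 71 47
f 70 44 45
f 70 45 71
f 71 45 46
f 71 46 47
f 72 109 88
f 109 83 112
f 88 112 77
f 109 112 88
f 72 88 84
f 88 77 89
f 84 89 73
f 88 89 84
f 72 84 93
f 84 73 94
f 93 94 79
f 84 94 93
f 72 93 105
f 93 79 108
f 105 108 82
f 93 108 105
f 72 105 109
f 105 82 113
f 109 113 83
f 105 113 109
f 73 89 100
f 89 77 103
f 100 103 81
f 89 103 100
f 77 112 90
f 112 83 111
f 90 111 76
f 112 111 90
f 83 113 110
f 113 82 106
f 110 106 74
f 113 106 110
f 82 108 107
f 108 79 95
f 107 95 78
f 108 95 107
f 79 94 99
f 94 73 96
f 99 96 80
f 94 96 99
f 75 101 87
f 101 81 102
f 87 102 76
f 101 102 87
f 75 87 85
f 87 76 86
f 85 86 74
f 87 86 85
f 75 85 92
f 85 74 91
f 92 91 78
f 85 91 92
f 75 92 97
f 92 78 98
f 97 98 80
f 92 98 97
f 75 97 101
f 97 80 104
f 101 104 81
f 97 104 101
f 76 102 90
f 102 81 103
f 90 103 77
f 102 103 90
f 74 86 110
f 86 76 111
f 110 111 83
f 86 111 110
f 78 91 107
f 91 74 106
f 107 106 82
f 91 106 107
f 80 98 99
f 98 78 95
f 99 95 79
f 98 95 99
f 81 104 100
f 104 80 96
f 100 96 73
f 104 96 100



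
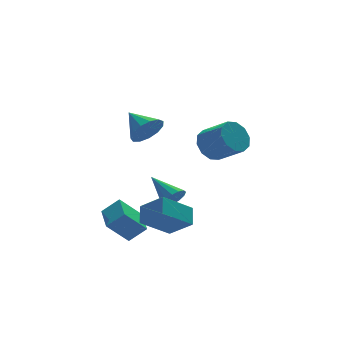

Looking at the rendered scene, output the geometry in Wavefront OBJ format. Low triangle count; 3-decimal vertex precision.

v -1.11 -1.015 2.293
v -0.775 -0.54 1.492
v -1.43 0.415 3.007
v -1.321 -0.621 1.41
v -1.8 -0.827 1.608
v -2.06 -1.093 2.024
v -2.018 -1.334 2.525
v -1.689 -1.474 2.953
v -1.175 -1.468 3.171
v -0.641 -1.318 3.11
v -0.256 -1.073 2.79
v -0.142 -0.808 2.312
v -0.336 -0.61 1.828
v 3.274 0.549 -0.457
v 3.946 0.319 -1.217
v 4.678 -0.959 -0.182
v 4.006 -0.729 0.577
v 4.212 0.771 -0.847
v 4.945 -0.506 0.188
v 4.12 1.139 -0.328
v 4.853 -0.138 0.707
v 3.705 1.281 0.142
v 4.437 0.004 1.177
v 3.125 1.144 0.382
v 3.857 -0.134 1.417
v 2.602 0.779 0.302
v 3.334 -0.499 1.337
v 2.335 0.326 -0.068
v 3.068 -0.951 0.967
v 2.427 -0.042 -0.587
v 3.16 -1.319 0.448
v 2.843 -0.184 -1.057
v 3.575 -1.461 -0.022
v 3.423 -0.046 -1.297
v 4.155 -1.324 -0.262
v -2.17 -2.269 -3.343
v -1.711 -1.375 -2.744
v -0.543 -2.3 -4.541
v -0.085 -1.406 -3.941
v -1.435 -3.334 -2.319
v -0.977 -2.44 -1.719
v 0.191 -3.365 -3.516
v 0.65 -2.471 -2.917
v -2.349 -1.374 -5.07
v -3.485 -1.177 -3.807
v -1.901 0.153 -4.906
v -3.036 0.35 -3.643
v -1.504 -1.71 -4.257
v -2.639 -1.513 -2.994
v -1.055 -0.183 -4.093
v -2.191 0.014 -2.83
v 1.223 0.687 -3.985
v 1.724 1.072 -4.424
v 0.737 2.353 -3.075
v 1.346 1.078 -4.637
v 0.928 0.96 -4.642
v 0.604 0.754 -4.439
v 0.477 0.528 -4.092
v 0.586 0.351 -3.711
v 0.897 0.282 -3.417
v 1.312 0.34 -3.303
v 1.698 0.509 -3.406
v 1.934 0.734 -3.693
v 1.943 0.944 -4.072
f 2 1 4
f 2 4 3
f 4 1 5
f 4 5 3
f 5 1 6
f 5 6 3
f 6 1 7
f 6 7 3
f 7 1 8
f 7 8 3
f 8 1 9
f 8 9 3
f 9 1 10
f 9 10 3
f 10 1 11
f 10 11 3
f 11 1 12
f 11 12 3
f 12 1 13
f 12 13 3
f 13 1 2
f 13 2 3
f 15 14 18
f 15 18 16
f 16 18 19
f 16 19 17
f 18 14 20
f 18 20 19
f 19 20 21
f 19 21 17
f 20 14 22
f 20 22 21
f 21 22 23
f 21 23 17
f 22 14 24
f 22 24 23
f 23 24 25
f 23 25 17
f 24 14 26
f 24 26 25
f 25 26 27
f 25 27 17
f 26 14 28
f 26 28 27
f 27 28 29
f 27 29 17
f 28 14 30
f 28 30 29
f 29 30 31
f 29 31 17
f 30 14 32
f 30 32 31
f 31 32 33
f 31 33 17
f 32 14 34
f 32 34 33
f 33 34 35
f 33 35 17
f 34 14 15
f 34 15 35
f 35 15 16
f 35 16 17
f 37 39 36
f 40 37 36
f 36 39 38
f 38 40 36
f 37 43 39
f 41 37 40
f 41 43 37
f 39 43 38
f 42 40 38
f 38 43 42
f 42 41 40
f 43 41 42
f 45 47 44
f 48 45 44
f 44 47 46
f 46 48 44
f 45 51 47
f 49 45 48
f 49 51 45
f 47 51 46
f 50 48 46
f 46 51 50
f 50 49 48
f 51 49 50
f 53 52 55
f 53 55 54
f 55 52 56
f 55 56 54
f 56 52 57
f 56 57 54
f 57 52 58
f 57 58 54
f 58 52 59
f 58 59 54
f 59 52 60
f 59 60 54
f 60 52 61
f 60 61 54
f 61 52 62
f 61 62 54
f 62 52 63
f 62 63 54
f 63 52 64
f 63 64 54
f 64 52 53
f 64 53 54



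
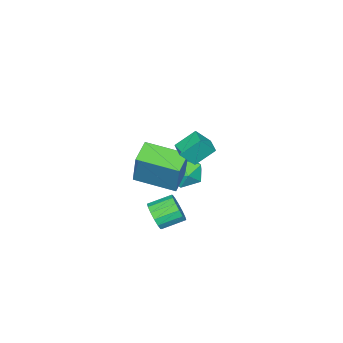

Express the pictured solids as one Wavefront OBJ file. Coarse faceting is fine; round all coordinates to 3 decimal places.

v -0.647 -3.72 -2.83
v -0.144 -3.214 -0.918
v -1.226 -1.736 -3.202
v -0.723 -1.23 -1.291
v 0.523 -3.45 -3.209
v 1.026 -2.944 -1.298
v -0.056 -1.466 -3.582
v 0.447 -0.96 -1.67
v 3.815 -0.079 -2.21
v 4.263 0.03 -1.618
v 3.493 0.809 -1.179
v 3.045 0.699 -1.77
v 4.378 0.292 -1.881
v 3.608 1.071 -1.442
v 4.342 0.454 -2.232
v 3.572 1.233 -1.793
v 4.164 0.473 -2.577
v 3.394 1.252 -2.138
v 3.893 0.344 -2.823
v 3.123 1.123 -2.384
v 3.601 0.102 -2.905
v 2.831 0.881 -2.466
v 3.367 -0.189 -2.801
v 2.597 0.59 -2.362
v 3.252 -0.451 -2.538
v 2.482 0.328 -2.099
v 3.288 -0.613 -2.187
v 2.518 0.166 -1.748
v 3.466 -0.632 -1.842
v 2.696 0.147 -1.403
v 3.737 -0.503 -1.596
v 2.967 0.276 -1.157
v 4.029 -0.261 -1.514
v 3.259 0.518 -1.075
v 1.696 0.389 0.734
v 1.048 1.047 1.531
v 2.261 1.008 0.682
v 1.613 1.666 1.479
v 2.247 -0.046 1.541
v 1.599 0.612 2.338
v 2.812 0.573 1.489
v 2.164 1.231 2.286
v -3.14 -2.046 -4.205
v -2.287 -1.526 -4.35
v -2.273 -3.314 -3.65
v -1.42 -2.794 -3.795
v -2.064 -2.516 -3.07
v -2.599 -1.732 -3.412
v -1.961 -3.108 -4.588
v -2.496 -2.324 -4.93
v -1.558 -2.183 -4.586
v -1.622 -1.816 -3.648
v -2.938 -3.024 -4.352
v -3.002 -2.657 -3.414
f 2 4 1
f 5 2 1
f 1 4 3
f 3 5 1
f 2 8 4
f 6 2 5
f 6 8 2
f 4 8 3
f 7 5 3
f 3 8 7
f 7 6 5
f 8 6 7
f 10 9 13
f 10 13 11
f 11 13 14
f 11 14 12
f 13 9 15
f 13 15 14
f 14 15 16
f 14 16 12
f 15 9 17
f 15 17 16
f 16 17 18
f 16 18 12
f 17 9 19
f 17 19 18
f 18 19 20
f 18 20 12
f 19 9 21
f 19 21 20
f 20 21 22
f 20 22 12
f 21 9 23
f 21 23 22
f 22 23 24
f 22 24 12
f 23 9 25
f 23 25 24
f 24 25 26
f 24 26 12
f 25 9 27
f 25 27 26
f 26 27 28
f 26 28 12
f 27 9 29
f 27 29 28
f 28 29 30
f 28 30 12
f 29 9 31
f 29 31 30
f 30 31 32
f 30 32 12
f 31 9 33
f 31 33 32
f 32 33 34
f 32 34 12
f 33 9 10
f 33 10 34
f 34 10 11
f 34 11 12
f 36 38 35
f 39 36 35
f 35 38 37
f 37 39 35
f 36 42 38
f 40 36 39
f 40 42 36
f 38 42 37
f 41 39 37
f 37 42 41
f 41 40 39
f 42 40 41
f 43 54 48
f 43 48 44
f 43 44 50
f 43 50 53
f 43 53 54
f 44 48 52
f 48 54 47
f 54 53 45
f 53 50 49
f 50 44 51
f 46 52 47
f 46 47 45
f 46 45 49
f 46 49 51
f 46 51 52
f 47 52 48
f 45 47 54
f 49 45 53
f 51 49 50
f 52 51 44



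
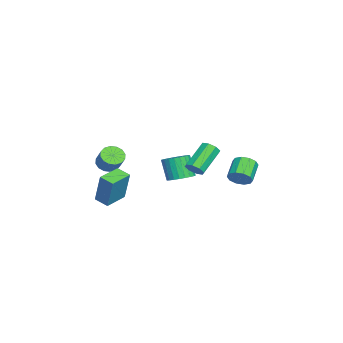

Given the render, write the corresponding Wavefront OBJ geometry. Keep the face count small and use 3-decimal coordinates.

v 2.701 1.033 -1.089
v 3.088 1.341 -0.827
v 1.846 2.036 0.191
v 1.459 1.727 -0.071
v 2.922 1.541 -1.167
v 1.68 2.236 -0.149
v 2.626 1.444 -1.462
v 1.384 2.139 -0.443
v 2.374 1.106 -1.538
v 1.132 1.801 -0.519
v 2.314 0.724 -1.351
v 1.072 1.419 -0.333
v 2.48 0.524 -1.011
v 1.238 1.219 0.007
v 2.776 0.621 -0.717
v 1.534 1.316 0.302
v 3.028 0.959 -0.641
v 1.786 1.654 0.378
v 2.406 -4.144 -3.701
v 2.843 -3.787 -1.855
v 1.258 -3.426 -3.568
v 1.696 -3.069 -1.722
v 2.824 -3.431 -3.938
v 3.262 -3.074 -2.092
v 1.677 -2.713 -3.805
v 2.114 -2.356 -1.959
v 3.076 3.376 -1.414
v 3.429 3.596 -0.889
v 2.377 3.784 -0.26
v 2.024 3.564 -0.786
v 3.343 3.921 -1.131
v 2.291 4.109 -0.502
v 3.155 4.038 -1.48
v 2.103 4.226 -0.852
v 2.936 3.902 -1.805
v 1.884 4.09 -1.176
v 2.772 3.566 -1.98
v 1.719 3.753 -1.352
v 2.723 3.156 -1.94
v 1.671 3.344 -1.311
v 2.809 2.831 -1.698
v 1.757 3.019 -1.069
v 2.997 2.714 -1.348
v 1.945 2.902 -0.72
v 3.216 2.85 -1.024
v 2.164 3.038 -0.395
v 3.381 3.187 -0.848
v 2.328 3.374 -0.22
v -0.193 0.011 -3.17
v 0.533 0.015 -2.884
v 0.039 -0.346 -1.625
v -0.687 -0.351 -1.91
v 0.448 0.303 -2.835
v -0.046 -0.058 -1.575
v 0.265 0.547 -2.836
v -0.228 0.185 -1.577
v 0.013 0.709 -2.889
v -0.481 0.347 -1.629
v -0.271 0.764 -2.984
v -0.764 0.403 -1.724
v -0.543 0.705 -3.107
v -1.036 0.344 -1.848
v -0.761 0.541 -3.24
v -1.255 0.179 -1.981
v -0.894 0.295 -3.362
v -1.387 -0.066 -2.103
v -0.919 0.006 -3.455
v -1.413 -0.355 -2.196
v -0.834 -0.282 -3.505
v -1.328 -0.643 -2.245
v -0.652 -0.525 -3.503
v -1.145 -0.887 -2.244
v -0.399 -0.687 -3.451
v -0.893 -1.049 -2.191
v -0.116 -0.743 -3.356
v -0.609 -1.104 -2.096
v 0.156 -0.684 -3.232
v -0.337 -1.045 -1.973
v 0.375 -0.519 -3.099
v -0.119 -0.881 -1.84
v 0.507 -0.274 -2.977
v 0.014 -0.635 -1.718
v 0.144 -3.817 -2.09
v 0.707 -3.933 -2.453
v 1.339 -3.56 -1.593
v 0.776 -3.443 -1.23
v 0.616 -3.602 -2.53
v 1.248 -3.229 -1.67
v 0.399 -3.328 -2.489
v 1.03 -2.955 -1.629
v 0.113 -3.186 -2.341
v 0.744 -2.812 -1.481
v -0.164 -3.212 -2.126
v 0.467 -2.838 -1.266
v -0.359 -3.4 -1.901
v 0.272 -3.027 -1.041
v -0.419 -3.7 -1.727
v 0.213 -3.327 -0.867
v -0.328 -4.031 -1.65
v 0.304 -3.658 -0.79
v -0.11 -4.305 -1.691
v 0.521 -3.932 -0.831
v 0.176 -4.448 -1.839
v 0.807 -4.074 -0.979
v 0.453 -4.422 -2.054
v 1.084 -4.048 -1.194
v 0.648 -4.233 -2.279
v 1.279 -3.86 -1.419
f 2 1 5
f 2 5 3
f 3 5 6
f 3 6 4
f 5 1 7
f 5 7 6
f 6 7 8
f 6 8 4
f 7 1 9
f 7 9 8
f 8 9 10
f 8 10 4
f 9 1 11
f 9 11 10
f 10 11 12
f 10 12 4
f 11 1 13
f 11 13 12
f 12 13 14
f 12 14 4
f 13 1 15
f 13 15 14
f 14 15 16
f 14 16 4
f 15 1 17
f 15 17 16
f 16 17 18
f 16 18 4
f 17 1 2
f 17 2 18
f 18 2 3
f 18 3 4
f 20 22 19
f 23 20 19
f 19 22 21
f 21 23 19
f 20 26 22
f 24 20 23
f 24 26 20
f 22 26 21
f 25 23 21
f 21 26 25
f 25 24 23
f 26 24 25
f 28 27 31
f 28 31 29
f 29 31 32
f 29 32 30
f 31 27 33
f 31 33 32
f 32 33 34
f 32 34 30
f 33 27 35
f 33 35 34
f 34 35 36
f 34 36 30
f 35 27 37
f 35 37 36
f 36 37 38
f 36 38 30
f 37 27 39
f 37 39 38
f 38 39 40
f 38 40 30
f 39 27 41
f 39 41 40
f 40 41 42
f 40 42 30
f 41 27 43
f 41 43 42
f 42 43 44
f 42 44 30
f 43 27 45
f 43 45 44
f 44 45 46
f 44 46 30
f 45 27 47
f 45 47 46
f 46 47 48
f 46 48 30
f 47 27 28
f 47 28 48
f 48 28 29
f 48 29 30
f 50 49 53
f 50 53 51
f 51 53 54
f 51 54 52
f 53 49 55
f 53 55 54
f 54 55 56
f 54 56 52
f 55 49 57
f 55 57 56
f 56 57 58
f 56 58 52
f 57 49 59
f 57 59 58
f 58 59 60
f 58 60 52
f 59 49 61
f 59 61 60
f 60 61 62
f 60 62 52
f 61 49 63
f 61 63 62
f 62 63 64
f 62 64 52
f 63 49 65
f 63 65 64
f 64 65 66
f 64 66 52
f 65 49 67
f 65 67 66
f 66 67 68
f 66 68 52
f 67 49 69
f 67 69 68
f 68 69 70
f 68 70 52
f 69 49 71
f 69 71 70
f 70 71 72
f 70 72 52
f 71 49 73
f 71 73 72
f 72 73 74
f 72 74 52
f 73 49 75
f 73 75 74
f 74 75 76
f 74 76 52
f 75 49 77
f 75 77 76
f 76 77 78
f 76 78 52
f 77 49 79
f 77 79 78
f 78 79 80
f 78 80 52
f 79 49 81
f 79 81 80
f 80 81 82
f 80 82 52
f 81 49 50
f 81 50 82
f 82 50 51
f 82 51 52
f 84 83 87
f 84 87 85
f 85 87 88
f 85 88 86
f 87 83 89
f 87 89 88
f 88 89 90
f 88 90 86
f 89 83 91
f 89 91 90
f 90 91 92
f 90 92 86
f 91 83 93
f 91 93 92
f 92 93 94
f 92 94 86
f 93 83 95
f 93 95 94
f 94 95 96
f 94 96 86
f 95 83 97
f 95 97 96
f 96 97 98
f 96 98 86
f 97 83 99
f 97 99 98
f 98 99 100
f 98 100 86
f 99 83 101
f 99 101 100
f 100 101 102
f 100 102 86
f 101 83 103
f 101 103 102
f 102 103 104
f 102 104 86
f 103 83 105
f 103 105 104
f 104 105 106
f 104 106 86
f 105 83 107
f 105 107 106
f 106 107 108
f 106 108 86
f 107 83 84
f 107 84 108
f 108 84 85
f 108 85 86



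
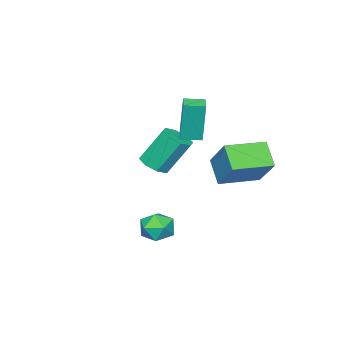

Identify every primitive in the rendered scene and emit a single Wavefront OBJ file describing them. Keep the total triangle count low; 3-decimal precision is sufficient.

v -1.45 -2.289 -3.202
v -0.924 -2.75 -2.775
v -1.623 -1.933 -1.03
v -2.15 -1.471 -1.458
v -0.68 -2.195 -2.937
v -1.379 -1.378 -1.193
v -0.887 -1.695 -3.255
v -1.586 -0.877 -1.51
v -1.424 -1.543 -3.542
v -2.124 -0.725 -1.797
v -1.977 -1.827 -3.63
v -2.676 -1.01 -1.885
v -2.221 -2.382 -3.467
v -2.92 -1.565 -1.723
v -2.014 -2.883 -3.15
v -2.713 -2.065 -1.405
v -1.476 -3.035 -2.863
v -2.176 -2.217 -1.118
v -2.244 -0.173 -0.874
v -2.273 -0.007 1.239
v -1.507 0.409 -0.909
v -1.536 0.575 1.204
v -1.624 -0.955 -0.804
v -1.653 -0.789 1.309
v -0.887 -0.373 -0.839
v -0.916 -0.207 1.274
v -1.176 1.087 -1.846
v -0.492 2.355 -0.318
v -2.869 2.111 -1.936
v -2.185 3.378 -0.409
v -0.595 1.962 -2.831
v 0.089 3.229 -1.304
v -2.288 2.985 -2.922
v -1.604 4.253 -1.394
v 3.223 2.507 -4.221
v 3.796 2.436 -3.567
v 3.064 1.104 -4.233
v 3.637 1.033 -3.579
v 2.854 1.392 -3.437
v 2.952 2.259 -3.429
v 3.908 1.281 -4.371
v 4.006 2.148 -4.363
v 4.219 1.679 -3.659
v 3.568 1.747 -3.082
v 3.292 1.793 -4.718
v 2.641 1.861 -4.141
f 2 1 5
f 2 5 3
f 3 5 6
f 3 6 4
f 5 1 7
f 5 7 6
f 6 7 8
f 6 8 4
f 7 1 9
f 7 9 8
f 8 9 10
f 8 10 4
f 9 1 11
f 9 11 10
f 10 11 12
f 10 12 4
f 11 1 13
f 11 13 12
f 12 13 14
f 12 14 4
f 13 1 15
f 13 15 14
f 14 15 16
f 14 16 4
f 15 1 17
f 15 17 16
f 16 17 18
f 16 18 4
f 17 1 2
f 17 2 18
f 18 2 3
f 18 3 4
f 20 22 19
f 23 20 19
f 19 22 21
f 21 23 19
f 20 26 22
f 24 20 23
f 24 26 20
f 22 26 21
f 25 23 21
f 21 26 25
f 25 24 23
f 26 24 25
f 28 30 27
f 31 28 27
f 27 30 29
f 29 31 27
f 28 34 30
f 32 28 31
f 32 34 28
f 30 34 29
f 33 31 29
f 29 34 33
f 33 32 31
f 34 32 33
f 35 46 40
f 35 40 36
f 35 36 42
f 35 42 45
f 35 45 46
f 36 40 44
f 40 46 39
f 46 45 37
f 45 42 41
f 42 36 43
f 38 44 39
f 38 39 37
f 38 37 41
f 38 41 43
f 38 43 44
f 39 44 40
f 37 39 46
f 41 37 45
f 43 41 42
f 44 43 36



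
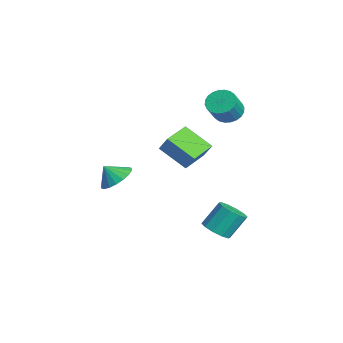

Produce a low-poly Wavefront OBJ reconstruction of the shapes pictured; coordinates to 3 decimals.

v -2.644 4.106 2.655
v -1.801 4.352 2.266
v -1.034 3.641 3.477
v -1.876 3.394 3.865
v -1.871 4.649 2.484
v -1.104 3.938 3.695
v -2.058 4.863 2.728
v -1.291 4.151 3.939
v -2.334 4.961 2.961
v -1.567 4.25 4.172
v -2.658 4.929 3.147
v -1.89 4.218 4.358
v -2.979 4.772 3.259
v -2.212 4.061 4.469
v -3.249 4.514 3.278
v -2.482 3.802 4.489
v -3.427 4.193 3.202
v -2.66 3.482 4.413
v -3.486 3.859 3.043
v -2.719 3.148 4.254
v -3.416 3.562 2.825
v -2.649 2.851 4.036
v -3.229 3.349 2.581
v -2.462 2.637 3.792
v -2.953 3.25 2.348
v -2.186 2.539 3.559
v -2.63 3.282 2.162
v -1.862 2.571 3.373
v -2.308 3.439 2.051
v -1.541 2.728 3.261
v -2.038 3.698 2.031
v -1.271 2.986 3.242
v -1.86 4.018 2.107
v -1.093 3.307 3.318
v -1.936 -0.252 0.472
v -1.255 0.064 1.546
v -3.046 1.121 0.771
v -2.365 1.437 1.844
v -0.695 1.003 -0.684
v -0.014 1.319 0.389
v -1.805 2.376 -0.386
v -1.124 2.692 0.688
v 2.719 1.822 -4.031
v 3.495 2.319 -4.302
v 3.316 3.375 -2.881
v 2.541 2.878 -2.609
v 3.019 2.572 -4.55
v 2.84 3.628 -3.129
v 2.428 2.538 -4.6
v 2.249 3.594 -3.178
v 1.949 2.231 -4.432
v 1.77 3.287 -3.01
v 1.764 1.768 -4.111
v 1.585 2.824 -2.689
v 1.944 1.325 -3.759
v 1.765 2.381 -2.338
v 2.42 1.072 -3.511
v 2.241 2.128 -2.09
v 3.011 1.106 -3.462
v 2.832 2.162 -2.04
v 3.49 1.413 -3.63
v 3.311 2.469 -2.208
v 3.675 1.876 -3.951
v 3.496 2.932 -2.529
v 1.785 -3.629 0.477
v 2.35 -4.449 0.033
v 1.535 -4.291 1.383
v 2.685 -4.217 0.296
v 2.842 -3.868 0.594
v 2.79 -3.472 0.869
v 2.539 -3.107 1.066
v 2.138 -2.845 1.147
v 1.668 -2.739 1.095
v 1.22 -2.809 0.92
v 0.885 -3.041 0.658
v 0.728 -3.39 0.36
v 0.78 -3.786 0.085
v 1.031 -4.151 -0.113
v 1.432 -4.413 -0.193
v 1.902 -4.519 -0.141
f 2 1 5
f 2 5 3
f 3 5 6
f 3 6 4
f 5 1 7
f 5 7 6
f 6 7 8
f 6 8 4
f 7 1 9
f 7 9 8
f 8 9 10
f 8 10 4
f 9 1 11
f 9 11 10
f 10 11 12
f 10 12 4
f 11 1 13
f 11 13 12
f 12 13 14
f 12 14 4
f 13 1 15
f 13 15 14
f 14 15 16
f 14 16 4
f 15 1 17
f 15 17 16
f 16 17 18
f 16 18 4
f 17 1 19
f 17 19 18
f 18 19 20
f 18 20 4
f 19 1 21
f 19 21 20
f 20 21 22
f 20 22 4
f 21 1 23
f 21 23 22
f 22 23 24
f 22 24 4
f 23 1 25
f 23 25 24
f 24 25 26
f 24 26 4
f 25 1 27
f 25 27 26
f 26 27 28
f 26 28 4
f 27 1 29
f 27 29 28
f 28 29 30
f 28 30 4
f 29 1 31
f 29 31 30
f 30 31 32
f 30 32 4
f 31 1 33
f 31 33 32
f 32 33 34
f 32 34 4
f 33 1 2
f 33 2 34
f 34 2 3
f 34 3 4
f 36 38 35
f 39 36 35
f 35 38 37
f 37 39 35
f 36 42 38
f 40 36 39
f 40 42 36
f 38 42 37
f 41 39 37
f 37 42 41
f 41 40 39
f 42 40 41
f 44 43 47
f 44 47 45
f 45 47 48
f 45 48 46
f 47 43 49
f 47 49 48
f 48 49 50
f 48 50 46
f 49 43 51
f 49 51 50
f 50 51 52
f 50 52 46
f 51 43 53
f 51 53 52
f 52 53 54
f 52 54 46
f 53 43 55
f 53 55 54
f 54 55 56
f 54 56 46
f 55 43 57
f 55 57 56
f 56 57 58
f 56 58 46
f 57 43 59
f 57 59 58
f 58 59 60
f 58 60 46
f 59 43 61
f 59 61 60
f 60 61 62
f 60 62 46
f 61 43 63
f 61 63 62
f 62 63 64
f 62 64 46
f 63 43 44
f 63 44 64
f 64 44 45
f 64 45 46
f 66 65 68
f 66 68 67
f 68 65 69
f 68 69 67
f 69 65 70
f 69 70 67
f 70 65 71
f 70 71 67
f 71 65 72
f 71 72 67
f 72 65 73
f 72 73 67
f 73 65 74
f 73 74 67
f 74 65 75
f 74 75 67
f 75 65 76
f 75 76 67
f 76 65 77
f 76 77 67
f 77 65 78
f 77 78 67
f 78 65 79
f 78 79 67
f 79 65 80
f 79 80 67
f 80 65 66
f 80 66 67



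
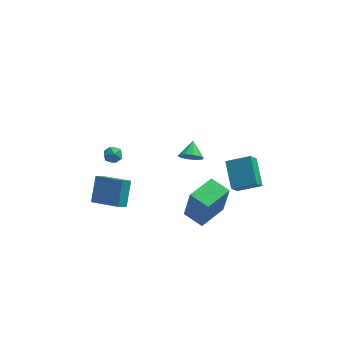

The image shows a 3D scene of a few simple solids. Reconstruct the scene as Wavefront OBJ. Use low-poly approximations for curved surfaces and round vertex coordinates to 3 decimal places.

v 3.103 -2.821 0.831
v 2.806 -1.283 1.737
v 3.461 -2.26 -0.006
v 3.164 -0.721 0.9
v 4.476 -2.879 1.38
v 4.179 -1.34 2.286
v 4.834 -2.317 0.543
v 4.537 -0.779 1.449
v -4.654 -1.588 -1.825
v -4.414 -0.432 -0.601
v -4.199 -1.122 -2.355
v -3.959 0.034 -1.131
v -3.121 -2.474 -1.289
v -2.881 -1.318 -0.065
v -2.666 -2.008 -1.819
v -2.426 -0.852 -0.595
v 0.541 -1.059 -3.594
v 0.864 -1.246 -1.517
v 1.772 0.427 -3.651
v 2.094 0.24 -1.574
v 1.546 -1.9 -3.826
v 1.868 -2.087 -1.749
v 2.776 -0.414 -3.883
v 3.099 -0.601 -1.806
v -4.044 3.265 -3.053
v -3.691 3.807 -3.134
v -3.489 3.033 -2.186
v -3.136 3.575 -2.267
v -3.764 3.618 -2.099
v -4.107 3.761 -2.635
v -3.073 3.079 -2.685
v -3.416 3.222 -3.221
v -3.09 3.692 -2.907
v -3.518 4.025 -2.545
v -3.662 2.815 -2.775
v -4.09 3.148 -2.413
v 0.901 -0.412 1.2
v 1.547 -0.3 0.856
v 1.039 0.512 1.76
v 1.218 -0.101 0.608
v 0.768 -0.02 0.586
v 0.369 -0.09 0.799
v 0.173 -0.282 1.164
v 0.255 -0.524 1.543
v 0.584 -0.724 1.791
v 1.034 -0.804 1.813
v 1.433 -0.735 1.601
v 1.629 -0.542 1.235
f 2 4 1
f 5 2 1
f 1 4 3
f 3 5 1
f 2 8 4
f 6 2 5
f 6 8 2
f 4 8 3
f 7 5 3
f 3 8 7
f 7 6 5
f 8 6 7
f 10 12 9
f 13 10 9
f 9 12 11
f 11 13 9
f 10 16 12
f 14 10 13
f 14 16 10
f 12 16 11
f 15 13 11
f 11 16 15
f 15 14 13
f 16 14 15
f 18 20 17
f 21 18 17
f 17 20 19
f 19 21 17
f 18 24 20
f 22 18 21
f 22 24 18
f 20 24 19
f 23 21 19
f 19 24 23
f 23 22 21
f 24 22 23
f 25 36 30
f 25 30 26
f 25 26 32
f 25 32 35
f 25 35 36
f 26 30 34
f 30 36 29
f 36 35 27
f 35 32 31
f 32 26 33
f 28 34 29
f 28 29 27
f 28 27 31
f 28 31 33
f 28 33 34
f 29 34 30
f 27 29 36
f 31 27 35
f 33 31 32
f 34 33 26
f 38 37 40
f 38 40 39
f 40 37 41
f 40 41 39
f 41 37 42
f 41 42 39
f 42 37 43
f 42 43 39
f 43 37 44
f 43 44 39
f 44 37 45
f 44 45 39
f 45 37 46
f 45 46 39
f 46 37 47
f 46 47 39
f 47 37 48
f 47 48 39
f 48 37 38
f 48 38 39



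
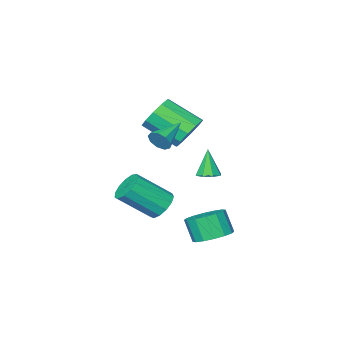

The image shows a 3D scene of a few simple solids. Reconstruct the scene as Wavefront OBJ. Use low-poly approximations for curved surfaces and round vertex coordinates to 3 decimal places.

v -1.304 2.914 -0.625
v -0.728 2.719 -0.58
v -1.536 2.566 0.825
v -0.771 3.172 -0.478
v -1.127 3.475 -0.463
v -1.586 3.449 -0.542
v -1.88 3.11 -0.671
v -1.837 2.656 -0.772
v -1.481 2.354 -0.788
v -1.022 2.38 -0.709
v -1.003 3.697 -4.234
v -0.475 4.443 -3.854
v -0.449 3.829 -2.686
v -0.977 3.083 -3.066
v -0.965 4.573 -3.775
v -0.938 3.959 -2.606
v -1.464 4.468 -3.819
v -1.438 3.854 -2.65
v -1.84 4.157 -3.974
v -1.814 3.543 -2.805
v -1.992 3.722 -4.199
v -1.966 3.108 -3.03
v -1.879 3.28 -4.433
v -1.853 2.667 -3.265
v -1.531 2.951 -4.614
v -1.505 2.337 -3.446
v -1.042 2.821 -4.694
v -1.015 2.207 -3.525
v -0.542 2.926 -4.65
v -0.516 2.312 -3.481
v -0.166 3.237 -4.495
v -0.14 2.623 -3.326
v -0.014 3.672 -4.27
v 0.012 3.058 -3.101
v -0.127 4.113 -4.035
v -0.101 3.5 -2.867
v 1.597 3.094 2.486
v 1.854 2.812 2.974
v 0.063 2.646 3.034
v 1.77 3.216 3.068
v 1.605 3.564 2.89
v 1.436 3.691 2.522
v 1.343 3.539 2.137
v 1.369 3.178 1.916
v 1.502 2.778 1.961
v 1.679 2.525 2.251
v 1.818 2.539 2.652
v -2.841 -0.506 0.294
v -2.385 -0.866 -0.581
v -1.482 -2.375 0.512
v -1.939 -2.014 1.386
v -1.986 -0.431 -0.31
v -1.083 -1.94 0.782
v -1.913 -0.025 0.191
v -1.011 -1.534 1.283
v -2.195 0.197 0.731
v -1.293 -1.312 1.824
v -2.724 0.151 1.104
v -1.822 -1.357 2.197
v -3.298 -0.145 1.168
v -2.395 -1.654 2.261
v -3.697 -0.58 0.898
v -2.794 -2.089 1.99
v -3.769 -0.986 0.397
v -2.867 -2.495 1.489
v -3.487 -1.208 -0.144
v -2.585 -2.717 0.949
v -2.958 -1.163 -0.517
v -2.056 -2.671 0.576
v -0.643 0.246 -3.588
v 0.015 0.496 -4.099
v 1.421 -0.397 -2.723
v 0.763 -0.646 -2.212
v -0.061 0.863 -3.783
v 1.345 -0.03 -2.407
v -0.322 1.034 -3.405
v 1.084 0.141 -2.029
v -0.685 0.955 -3.085
v 0.721 0.062 -1.71
v -1.034 0.651 -2.925
v 0.372 -0.241 -1.549
v -1.26 0.219 -2.975
v 0.146 -0.674 -1.599
v -1.289 -0.205 -3.22
v 0.116 -1.097 -1.844
v -1.114 -0.485 -3.581
v 0.292 -1.378 -2.206
v -0.789 -0.533 -3.945
v 0.617 -1.426 -2.57
v -0.417 -0.334 -4.195
v 0.989 -1.227 -2.82
v -0.117 0.05 -4.253
v 1.288 -0.843 -2.877
f 2 1 4
f 2 4 3
f 4 1 5
f 4 5 3
f 5 1 6
f 5 6 3
f 6 1 7
f 6 7 3
f 7 1 8
f 7 8 3
f 8 1 9
f 8 9 3
f 9 1 10
f 9 10 3
f 10 1 2
f 10 2 3
f 12 11 15
f 12 15 13
f 13 15 16
f 13 16 14
f 15 11 17
f 15 17 16
f 16 17 18
f 16 18 14
f 17 11 19
f 17 19 18
f 18 19 20
f 18 20 14
f 19 11 21
f 19 21 20
f 20 21 22
f 20 22 14
f 21 11 23
f 21 23 22
f 22 23 24
f 22 24 14
f 23 11 25
f 23 25 24
f 24 25 26
f 24 26 14
f 25 11 27
f 25 27 26
f 26 27 28
f 26 28 14
f 27 11 29
f 27 29 28
f 28 29 30
f 28 30 14
f 29 11 31
f 29 31 30
f 30 31 32
f 30 32 14
f 31 11 33
f 31 33 32
f 32 33 34
f 32 34 14
f 33 11 35
f 33 35 34
f 34 35 36
f 34 36 14
f 35 11 12
f 35 12 36
f 36 12 13
f 36 13 14
f 38 37 40
f 38 40 39
f 40 37 41
f 40 41 39
f 41 37 42
f 41 42 39
f 42 37 43
f 42 43 39
f 43 37 44
f 43 44 39
f 44 37 45
f 44 45 39
f 45 37 46
f 45 46 39
f 46 37 47
f 46 47 39
f 47 37 38
f 47 38 39
f 49 48 52
f 49 52 50
f 50 52 53
f 50 53 51
f 52 48 54
f 52 54 53
f 53 54 55
f 53 55 51
f 54 48 56
f 54 56 55
f 55 56 57
f 55 57 51
f 56 48 58
f 56 58 57
f 57 58 59
f 57 59 51
f 58 48 60
f 58 60 59
f 59 60 61
f 59 61 51
f 60 48 62
f 60 62 61
f 61 62 63
f 61 63 51
f 62 48 64
f 62 64 63
f 63 64 65
f 63 65 51
f 64 48 66
f 64 66 65
f 65 66 67
f 65 67 51
f 66 48 68
f 66 68 67
f 67 68 69
f 67 69 51
f 68 48 49
f 68 49 69
f 69 49 50
f 69 50 51
f 71 70 74
f 71 74 72
f 72 74 75
f 72 75 73
f 74 70 76
f 74 76 75
f 75 76 77
f 75 77 73
f 76 70 78
f 76 78 77
f 77 78 79
f 77 79 73
f 78 70 80
f 78 80 79
f 79 80 81
f 79 81 73
f 80 70 82
f 80 82 81
f 81 82 83
f 81 83 73
f 82 70 84
f 82 84 83
f 83 84 85
f 83 85 73
f 84 70 86
f 84 86 85
f 85 86 87
f 85 87 73
f 86 70 88
f 86 88 87
f 87 88 89
f 87 89 73
f 88 70 90
f 88 90 89
f 89 90 91
f 89 91 73
f 90 70 92
f 90 92 91
f 91 92 93
f 91 93 73
f 92 70 71
f 92 71 93
f 93 71 72
f 93 72 73



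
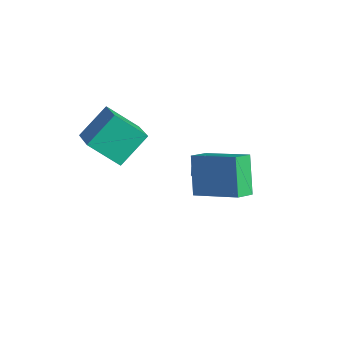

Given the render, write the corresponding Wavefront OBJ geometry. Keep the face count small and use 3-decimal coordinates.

v 0.086 -1.412 -0.829
v -0.847 -2.218 0.191
v 0.1 -0.147 0.183
v -0.833 -0.953 1.203
v 1.393 -2.007 -0.103
v 0.46 -2.813 0.917
v 1.407 -0.742 0.909
v 0.474 -1.548 1.929
v 2.818 0.241 -2.209
v 1.947 0.841 -0.815
v 2.693 1.056 -2.638
v 1.822 1.657 -1.244
v 4.558 0.923 -1.416
v 3.687 1.524 -0.022
v 4.433 1.739 -1.845
v 3.562 2.339 -0.451
v 0.307 2.902 -3.743
v 0.681 2.983 -3.151
v 1.079 2.157 -4.129
v 1.453 2.238 -3.537
v 0.828 1.913 -3.517
v 0.35 2.374 -3.279
v 1.41 2.766 -4.001
v 0.932 3.227 -3.763
v 1.362 2.899 -3.31
v 1.002 2.372 -3.012
v 0.758 2.768 -4.268
v 0.398 2.241 -3.97
v 0.426 3.008 -3.414
v 1.334 2.132 -3.866
v 0.966 1.941 -3.855
v 1.186 1.989 -3.507
v 0.232 2.65 -3.489
v 0.452 2.697 -3.141
v 0.538 2.069 -3.356
v 1.308 2.443 -4.139
v 1.528 2.49 -3.791
v 0.574 3.151 -3.773
v 0.794 3.199 -3.425
v 1.222 3.071 -3.924
v 1.046 3.006 -3.159
v 1.5 2.568 -3.385
v 1.474 2.879 -3.658
v 1.194 3.149 -3.518
v 0.835 2.696 -2.984
v 1.288 2.258 -3.21
v 0.921 2.068 -3.199
v 0.641 2.338 -3.059
v 1.235 2.647 -3.077
v 0.472 2.882 -4.07
v 0.925 2.444 -4.296
v 1.119 2.802 -4.221
v 0.839 3.072 -4.081
v 0.26 2.572 -3.895
v 0.714 2.134 -4.121
v 0.566 1.991 -3.762
v 0.286 2.261 -3.622
v 0.525 2.493 -4.203
f 2 4 1
f 5 2 1
f 1 4 3
f 3 5 1
f 2 8 4
f 6 2 5
f 6 8 2
f 4 8 3
f 7 5 3
f 3 8 7
f 7 6 5
f 8 6 7
f 10 12 9
f 13 10 9
f 9 12 11
f 11 13 9
f 10 16 12
f 14 10 13
f 14 16 10
f 12 16 11
f 15 13 11
f 11 16 15
f 15 14 13
f 16 14 15
f 17 54 33
f 54 28 57
f 33 57 22
f 54 57 33
f 17 33 29
f 33 22 34
f 29 34 18
f 33 34 29
f 17 29 38
f 29 18 39
f 38 39 24
f 29 39 38
f 17 38 50
f 38 24 53
f 50 53 27
f 38 53 50
f 17 50 54
f 50 27 58
f 54 58 28
f 50 58 54
f 18 34 45
f 34 22 48
f 45 48 26
f 34 48 45
f 22 57 35
f 57 28 56
f 35 56 21
f 57 56 35
f 28 58 55
f 58 27 51
f 55 51 19
f 58 51 55
f 27 53 52
f 53 24 40
f 52 40 23
f 53 40 52
f 24 39 44
f 39 18 41
f 44 41 25
f 39 41 44
f 20 46 32
f 46 26 47
f 32 47 21
f 46 47 32
f 20 32 30
f 32 21 31
f 30 31 19
f 32 31 30
f 20 30 37
f 30 19 36
f 37 36 23
f 30 36 37
f 20 37 42
f 37 23 43
f 42 43 25
f 37 43 42
f 20 42 46
f 42 25 49
f 46 49 26
f 42 49 46
f 21 47 35
f 47 26 48
f 35 48 22
f 47 48 35
f 19 31 55
f 31 21 56
f 55 56 28
f 31 56 55
f 23 36 52
f 36 19 51
f 52 51 27
f 36 51 52
f 25 43 44
f 43 23 40
f 44 40 24
f 43 40 44
f 26 49 45
f 49 25 41
f 45 41 18
f 49 41 45



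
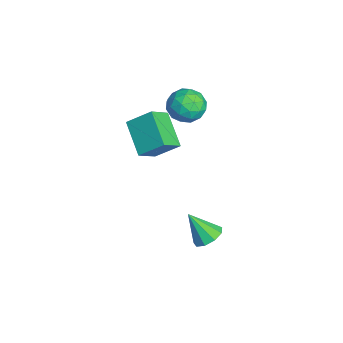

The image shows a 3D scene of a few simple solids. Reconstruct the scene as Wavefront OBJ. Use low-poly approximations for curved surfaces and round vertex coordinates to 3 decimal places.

v -1.714 -1.76 -0.598
v -3.203 -2.033 0.301
v -1.403 -0.749 0.225
v -2.892 -1.022 1.123
v -1.128 -2.538 0.137
v -2.617 -2.811 1.035
v -0.817 -1.527 0.959
v -2.306 -1.8 1.858
v -3.425 0.347 0.443
v -2.859 0.586 1.121
v -3.721 -0.926 1.139
v -3.155 -0.687 1.817
v -3.944 -0.238 1.7
v -3.761 0.548 1.269
v -2.819 -0.888 0.991
v -2.636 -0.102 0.56
v -2.485 -0.177 1.46
v -3.18 0.224 1.898
v -3.4 -0.564 0.362
v -4.095 -0.163 0.8
v -3.116 0.578 0.721
v -3.464 -0.918 1.539
v -3.928 -0.654 1.47
v -3.595 -0.514 1.869
v -3.646 0.556 0.808
v -3.313 0.696 1.207
v -3.951 0.212 1.547
v -3.267 -1.036 1.053
v -2.934 -0.896 1.452
v -2.985 0.174 0.391
v -2.652 0.314 0.79
v -2.629 -0.552 0.713
v -2.563 0.27 1.318
v -2.738 -0.478 1.727
v -2.54 -0.596 1.242
v -2.432 -0.134 0.989
v -2.972 0.506 1.576
v -3.146 -0.242 1.985
v -3.61 0.022 1.916
v -3.502 0.484 1.663
v -2.752 0.057 1.775
v -3.434 -0.098 0.275
v -3.608 -0.846 0.684
v -3.078 -0.824 0.597
v -2.97 -0.362 0.344
v -3.842 0.138 0.533
v -4.017 -0.61 0.942
v -4.148 -0.206 1.271
v -4.04 0.256 1.018
v -3.828 -0.397 0.485
v 2.057 -0.239 -2.566
v 2.656 -0.087 -2.238
v 1.603 -0.981 -1.394
v 2.33 0.253 -2.15
v 1.876 0.362 -2.256
v 1.507 0.19 -2.508
v 1.395 -0.183 -2.787
v 1.593 -0.582 -2.963
v 2.008 -0.82 -2.953
v 2.446 -0.787 -2.763
v 2.702 -0.497 -2.48
f 2 4 1
f 5 2 1
f 1 4 3
f 3 5 1
f 2 8 4
f 6 2 5
f 6 8 2
f 4 8 3
f 7 5 3
f 3 8 7
f 7 6 5
f 8 6 7
f 9 46 25
f 46 20 49
f 25 49 14
f 46 49 25
f 9 25 21
f 25 14 26
f 21 26 10
f 25 26 21
f 9 21 30
f 21 10 31
f 30 31 16
f 21 31 30
f 9 30 42
f 30 16 45
f 42 45 19
f 30 45 42
f 9 42 46
f 42 19 50
f 46 50 20
f 42 50 46
f 10 26 37
f 26 14 40
f 37 40 18
f 26 40 37
f 14 49 27
f 49 20 48
f 27 48 13
f 49 48 27
f 20 50 47
f 50 19 43
f 47 43 11
f 50 43 47
f 19 45 44
f 45 16 32
f 44 32 15
f 45 32 44
f 16 31 36
f 31 10 33
f 36 33 17
f 31 33 36
f 12 38 24
f 38 18 39
f 24 39 13
f 38 39 24
f 12 24 22
f 24 13 23
f 22 23 11
f 24 23 22
f 12 22 29
f 22 11 28
f 29 28 15
f 22 28 29
f 12 29 34
f 29 15 35
f 34 35 17
f 29 35 34
f 12 34 38
f 34 17 41
f 38 41 18
f 34 41 38
f 13 39 27
f 39 18 40
f 27 40 14
f 39 40 27
f 11 23 47
f 23 13 48
f 47 48 20
f 23 48 47
f 15 28 44
f 28 11 43
f 44 43 19
f 28 43 44
f 17 35 36
f 35 15 32
f 36 32 16
f 35 32 36
f 18 41 37
f 41 17 33
f 37 33 10
f 41 33 37
f 52 51 54
f 52 54 53
f 54 51 55
f 54 55 53
f 55 51 56
f 55 56 53
f 56 51 57
f 56 57 53
f 57 51 58
f 57 58 53
f 58 51 59
f 58 59 53
f 59 51 60
f 59 60 53
f 60 51 61
f 60 61 53
f 61 51 52
f 61 52 53

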